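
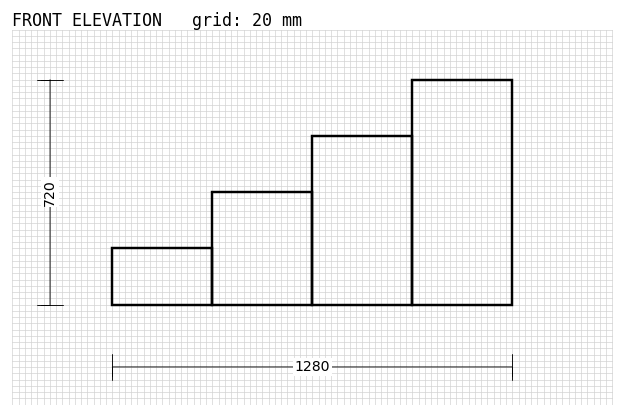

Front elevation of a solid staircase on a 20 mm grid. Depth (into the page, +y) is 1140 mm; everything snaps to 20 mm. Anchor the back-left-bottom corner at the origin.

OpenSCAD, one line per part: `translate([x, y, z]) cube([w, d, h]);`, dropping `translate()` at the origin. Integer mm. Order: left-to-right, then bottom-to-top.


cube([320, 1140, 180]);
translate([320, 0, 0]) cube([320, 1140, 360]);
translate([640, 0, 0]) cube([320, 1140, 540]);
translate([960, 0, 0]) cube([320, 1140, 720]);


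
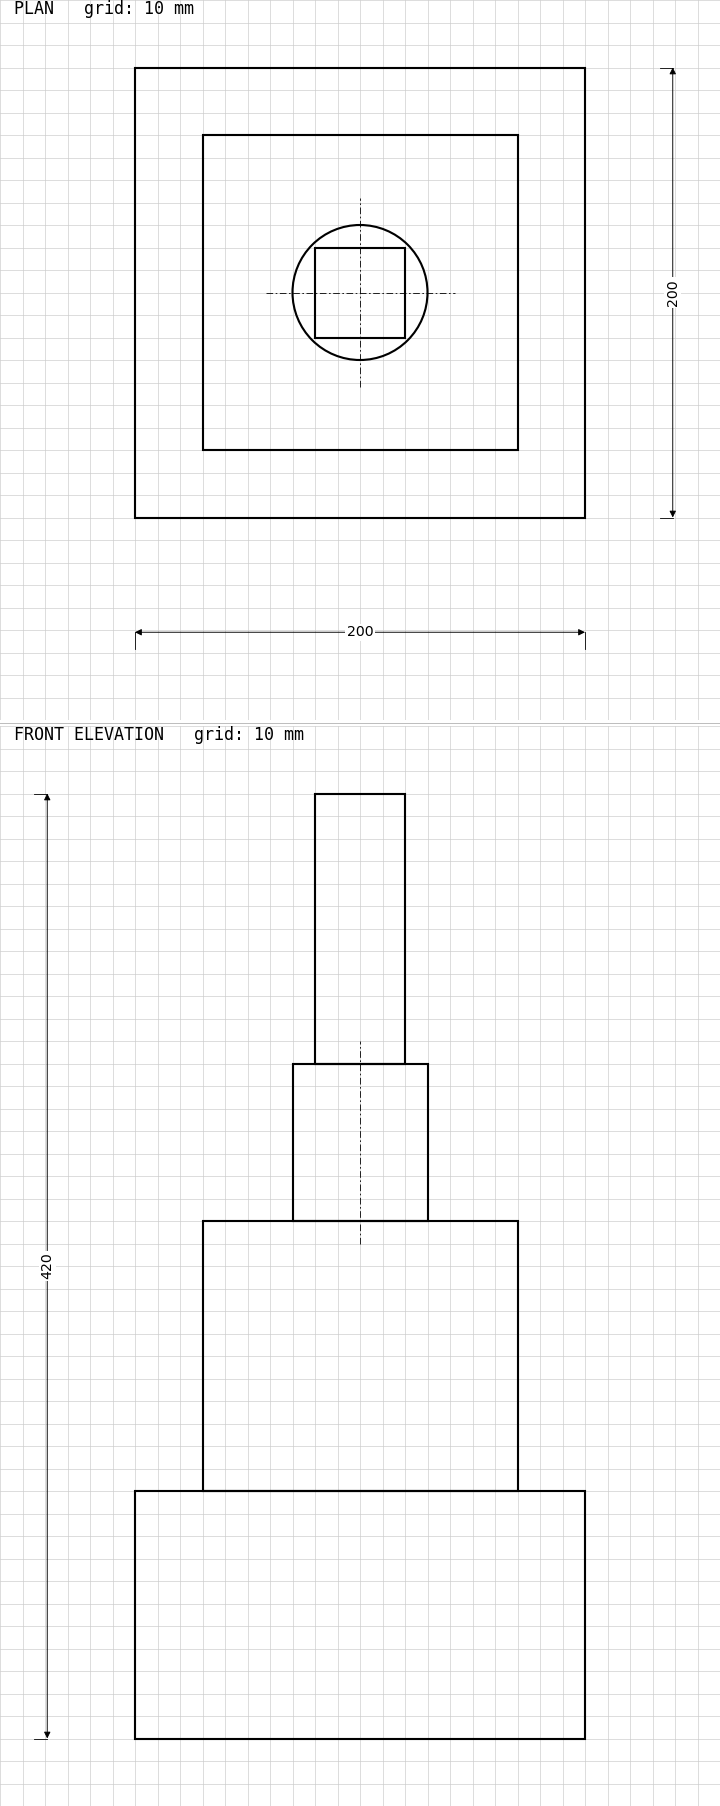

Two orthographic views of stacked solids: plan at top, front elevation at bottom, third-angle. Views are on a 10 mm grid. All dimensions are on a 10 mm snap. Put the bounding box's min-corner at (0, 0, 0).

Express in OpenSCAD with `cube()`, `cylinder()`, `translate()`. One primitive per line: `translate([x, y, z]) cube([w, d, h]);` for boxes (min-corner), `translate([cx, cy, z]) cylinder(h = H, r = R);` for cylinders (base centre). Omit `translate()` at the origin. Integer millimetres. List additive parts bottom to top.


cube([200, 200, 110]);
translate([30, 30, 110]) cube([140, 140, 120]);
translate([100, 100, 230]) cylinder(h = 70, r = 30);
translate([80, 80, 300]) cube([40, 40, 120]);


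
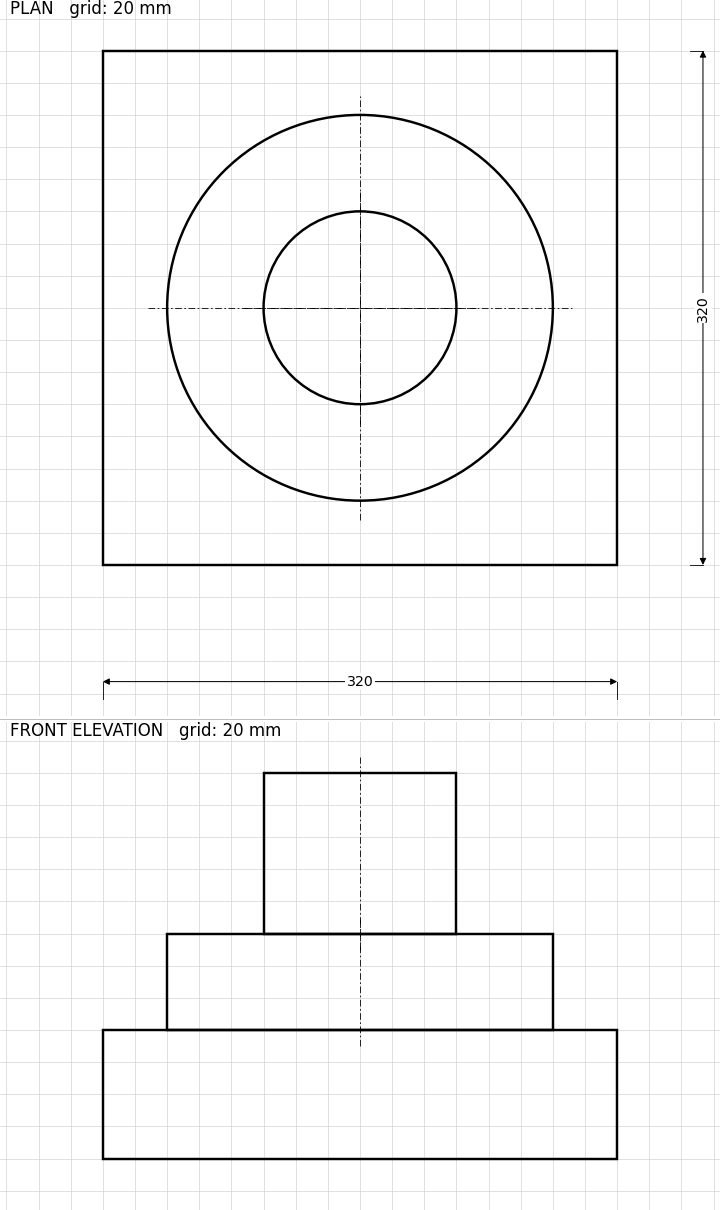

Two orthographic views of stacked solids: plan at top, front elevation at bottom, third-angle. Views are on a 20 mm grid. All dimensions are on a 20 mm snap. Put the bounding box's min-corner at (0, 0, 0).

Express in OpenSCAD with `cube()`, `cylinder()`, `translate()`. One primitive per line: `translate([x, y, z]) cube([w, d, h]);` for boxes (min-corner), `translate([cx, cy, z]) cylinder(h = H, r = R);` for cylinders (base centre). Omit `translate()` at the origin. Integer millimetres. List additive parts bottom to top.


cube([320, 320, 80]);
translate([160, 160, 80]) cylinder(h = 60, r = 120);
translate([160, 160, 140]) cylinder(h = 100, r = 60);


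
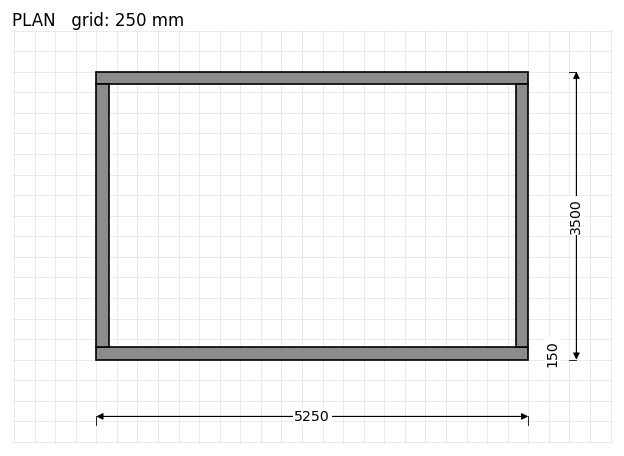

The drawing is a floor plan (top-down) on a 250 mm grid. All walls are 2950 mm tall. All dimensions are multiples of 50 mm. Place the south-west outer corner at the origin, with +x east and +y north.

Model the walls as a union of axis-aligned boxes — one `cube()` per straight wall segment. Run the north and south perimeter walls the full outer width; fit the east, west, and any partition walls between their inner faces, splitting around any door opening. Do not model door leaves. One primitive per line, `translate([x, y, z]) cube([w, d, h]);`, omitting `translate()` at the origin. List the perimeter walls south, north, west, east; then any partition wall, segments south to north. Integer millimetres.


cube([5250, 150, 2950]);
translate([0, 3350, 0]) cube([5250, 150, 2950]);
translate([0, 150, 0]) cube([150, 3200, 2950]);
translate([5100, 150, 0]) cube([150, 3200, 2950]);


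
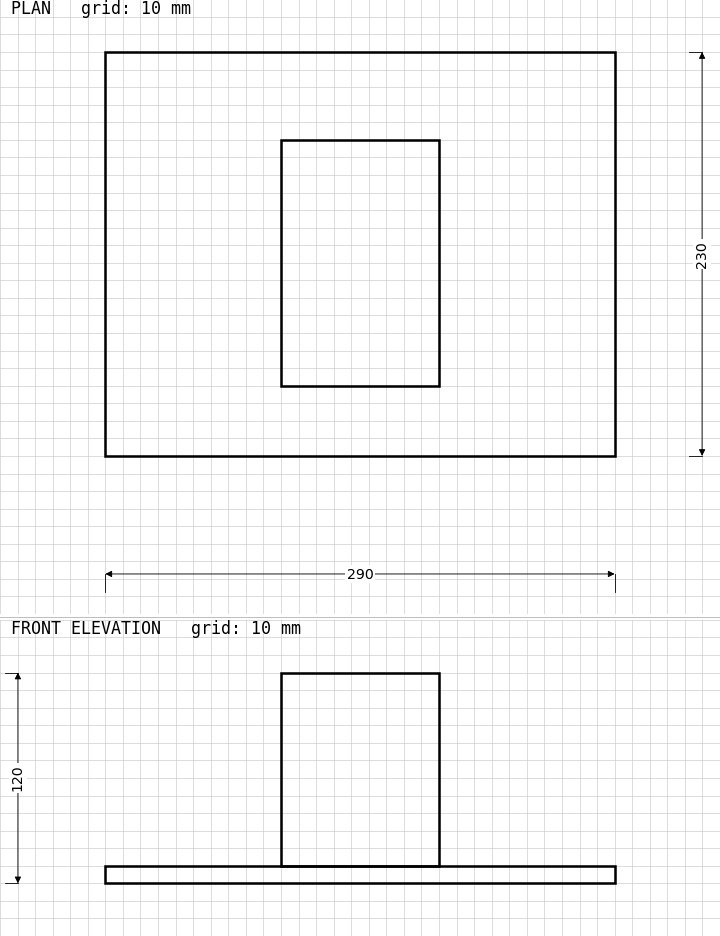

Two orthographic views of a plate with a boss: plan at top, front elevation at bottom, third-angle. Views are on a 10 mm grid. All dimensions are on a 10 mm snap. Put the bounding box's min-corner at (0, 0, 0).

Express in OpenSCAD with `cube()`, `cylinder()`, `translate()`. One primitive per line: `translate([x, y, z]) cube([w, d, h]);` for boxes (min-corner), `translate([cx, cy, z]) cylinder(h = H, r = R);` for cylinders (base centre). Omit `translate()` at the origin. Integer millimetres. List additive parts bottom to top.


cube([290, 230, 10]);
translate([100, 40, 10]) cube([90, 140, 110]);


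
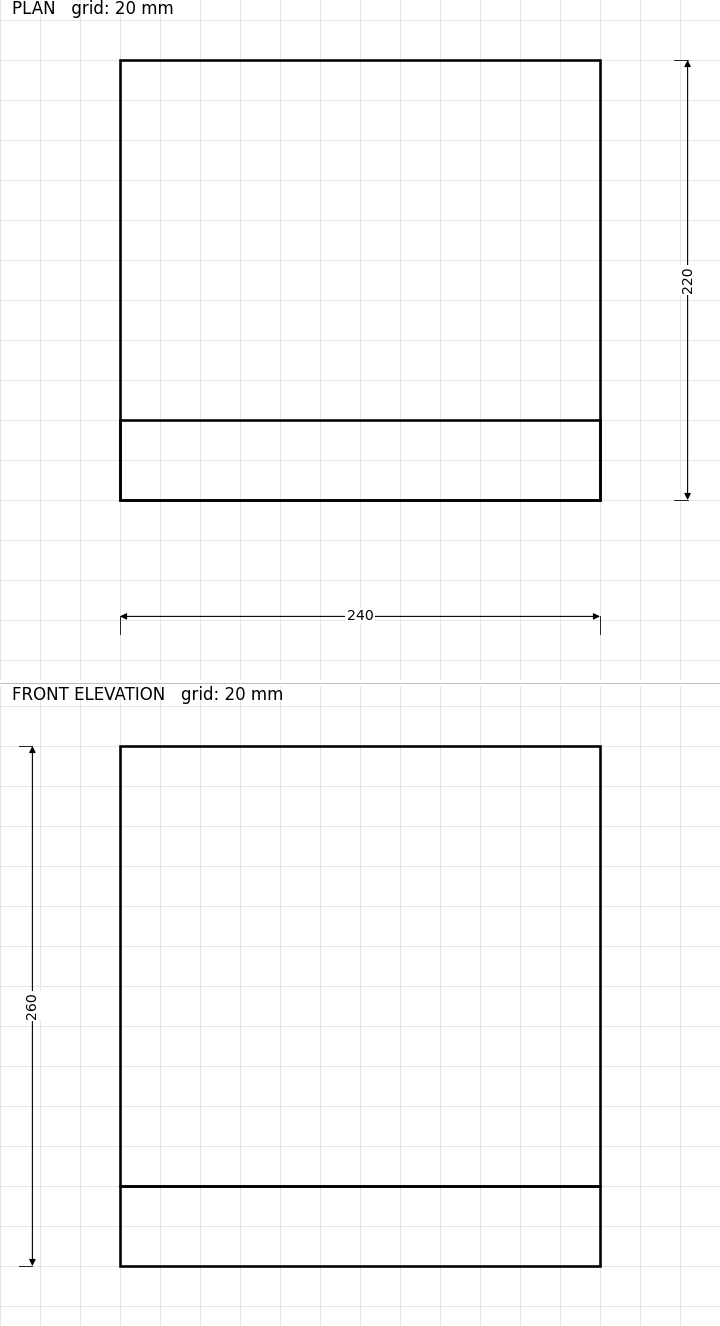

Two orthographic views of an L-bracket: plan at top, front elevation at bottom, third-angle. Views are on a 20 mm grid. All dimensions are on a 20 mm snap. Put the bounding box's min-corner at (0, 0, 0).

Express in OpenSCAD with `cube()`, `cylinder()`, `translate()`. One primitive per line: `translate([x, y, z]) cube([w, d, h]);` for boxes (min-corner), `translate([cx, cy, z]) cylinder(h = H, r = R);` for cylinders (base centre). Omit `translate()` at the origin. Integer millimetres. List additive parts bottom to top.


cube([240, 220, 40]);
translate([0, 0, 40]) cube([240, 40, 220]);


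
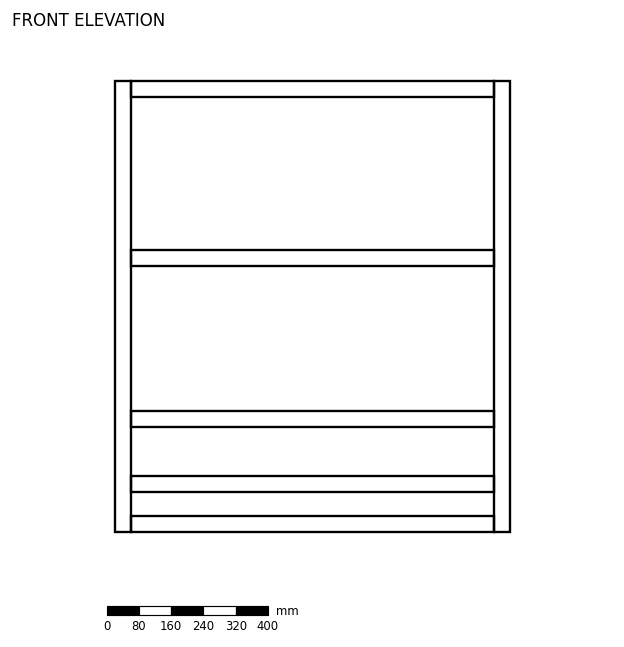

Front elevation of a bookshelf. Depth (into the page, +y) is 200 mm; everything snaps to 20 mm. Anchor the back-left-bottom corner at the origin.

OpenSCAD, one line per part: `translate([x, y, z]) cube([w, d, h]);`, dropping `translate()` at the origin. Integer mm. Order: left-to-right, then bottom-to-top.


cube([40, 200, 1120]);
translate([40, 0, 0]) cube([900, 200, 40]);
translate([40, 0, 100]) cube([900, 200, 40]);
translate([40, 0, 260]) cube([900, 200, 40]);
translate([40, 0, 660]) cube([900, 200, 40]);
translate([40, 0, 1080]) cube([900, 200, 40]);
translate([940, 0, 0]) cube([40, 200, 1120]);


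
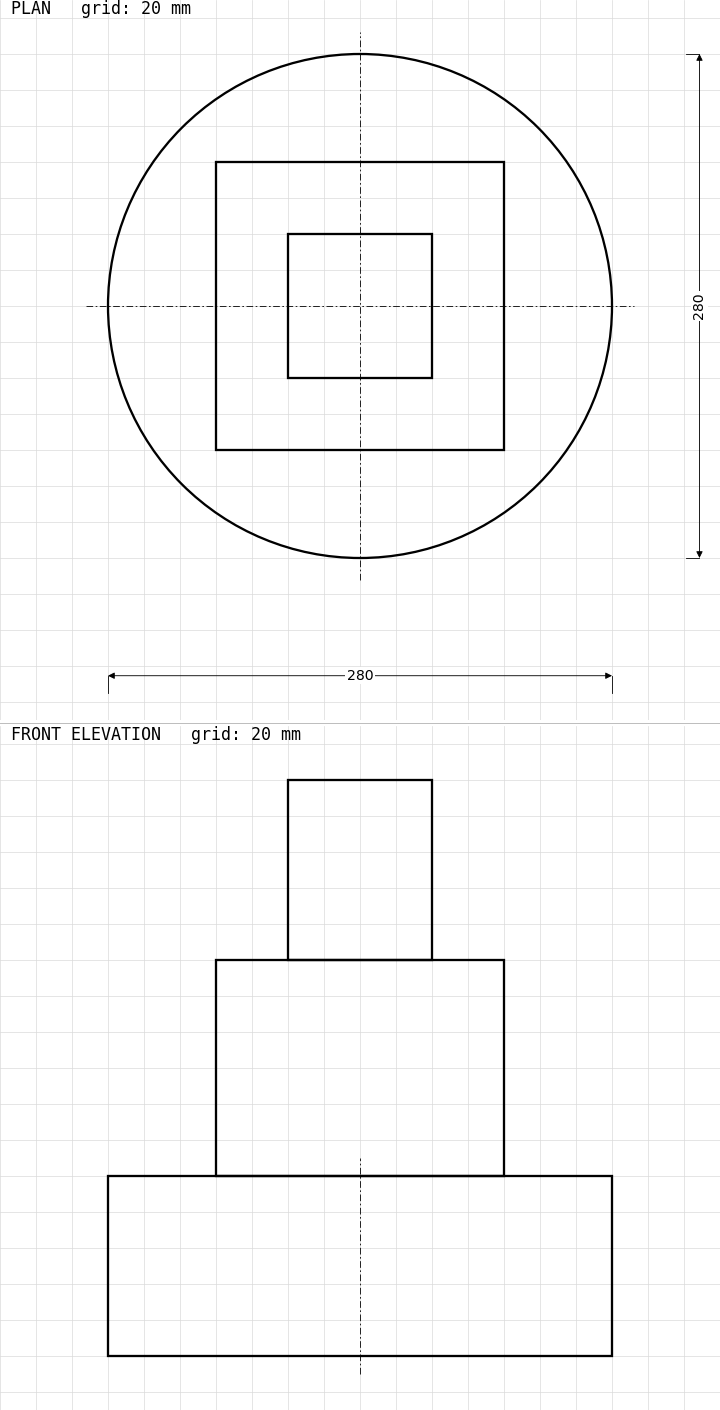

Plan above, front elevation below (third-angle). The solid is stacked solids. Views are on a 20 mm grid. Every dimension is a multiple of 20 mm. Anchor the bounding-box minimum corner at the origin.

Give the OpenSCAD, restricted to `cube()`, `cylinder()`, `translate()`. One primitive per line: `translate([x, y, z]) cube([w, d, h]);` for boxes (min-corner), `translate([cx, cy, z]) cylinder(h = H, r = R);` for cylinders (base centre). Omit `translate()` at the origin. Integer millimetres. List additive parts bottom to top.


translate([140, 140, 0]) cylinder(h = 100, r = 140);
translate([60, 60, 100]) cube([160, 160, 120]);
translate([100, 100, 220]) cube([80, 80, 100]);


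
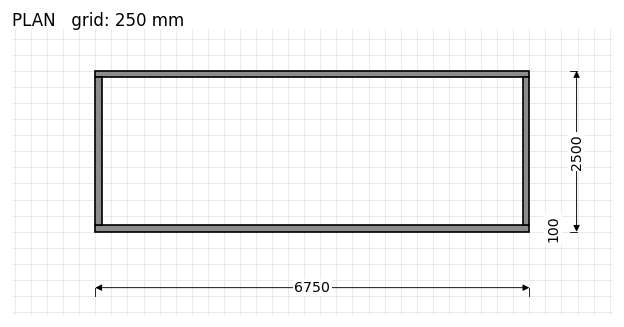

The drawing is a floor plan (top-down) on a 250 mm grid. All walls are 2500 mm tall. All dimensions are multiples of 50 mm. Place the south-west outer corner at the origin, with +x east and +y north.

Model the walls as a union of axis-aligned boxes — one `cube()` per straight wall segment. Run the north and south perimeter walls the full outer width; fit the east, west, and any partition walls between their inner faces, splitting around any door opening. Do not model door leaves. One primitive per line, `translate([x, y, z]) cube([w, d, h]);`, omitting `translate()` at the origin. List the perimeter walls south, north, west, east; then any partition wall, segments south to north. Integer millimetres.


cube([6750, 100, 2500]);
translate([0, 2400, 0]) cube([6750, 100, 2500]);
translate([0, 100, 0]) cube([100, 2300, 2500]);
translate([6650, 100, 0]) cube([100, 2300, 2500]);


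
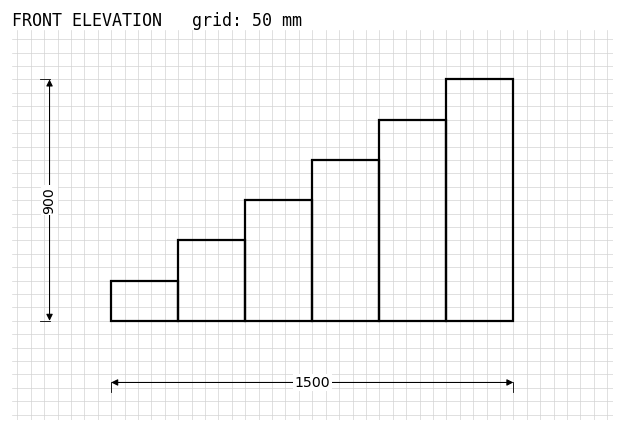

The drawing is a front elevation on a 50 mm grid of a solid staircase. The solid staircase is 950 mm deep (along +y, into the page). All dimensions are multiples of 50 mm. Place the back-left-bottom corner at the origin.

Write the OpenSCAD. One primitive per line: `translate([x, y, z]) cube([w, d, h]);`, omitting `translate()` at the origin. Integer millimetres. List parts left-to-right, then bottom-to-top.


cube([250, 950, 150]);
translate([250, 0, 0]) cube([250, 950, 300]);
translate([500, 0, 0]) cube([250, 950, 450]);
translate([750, 0, 0]) cube([250, 950, 600]);
translate([1000, 0, 0]) cube([250, 950, 750]);
translate([1250, 0, 0]) cube([250, 950, 900]);


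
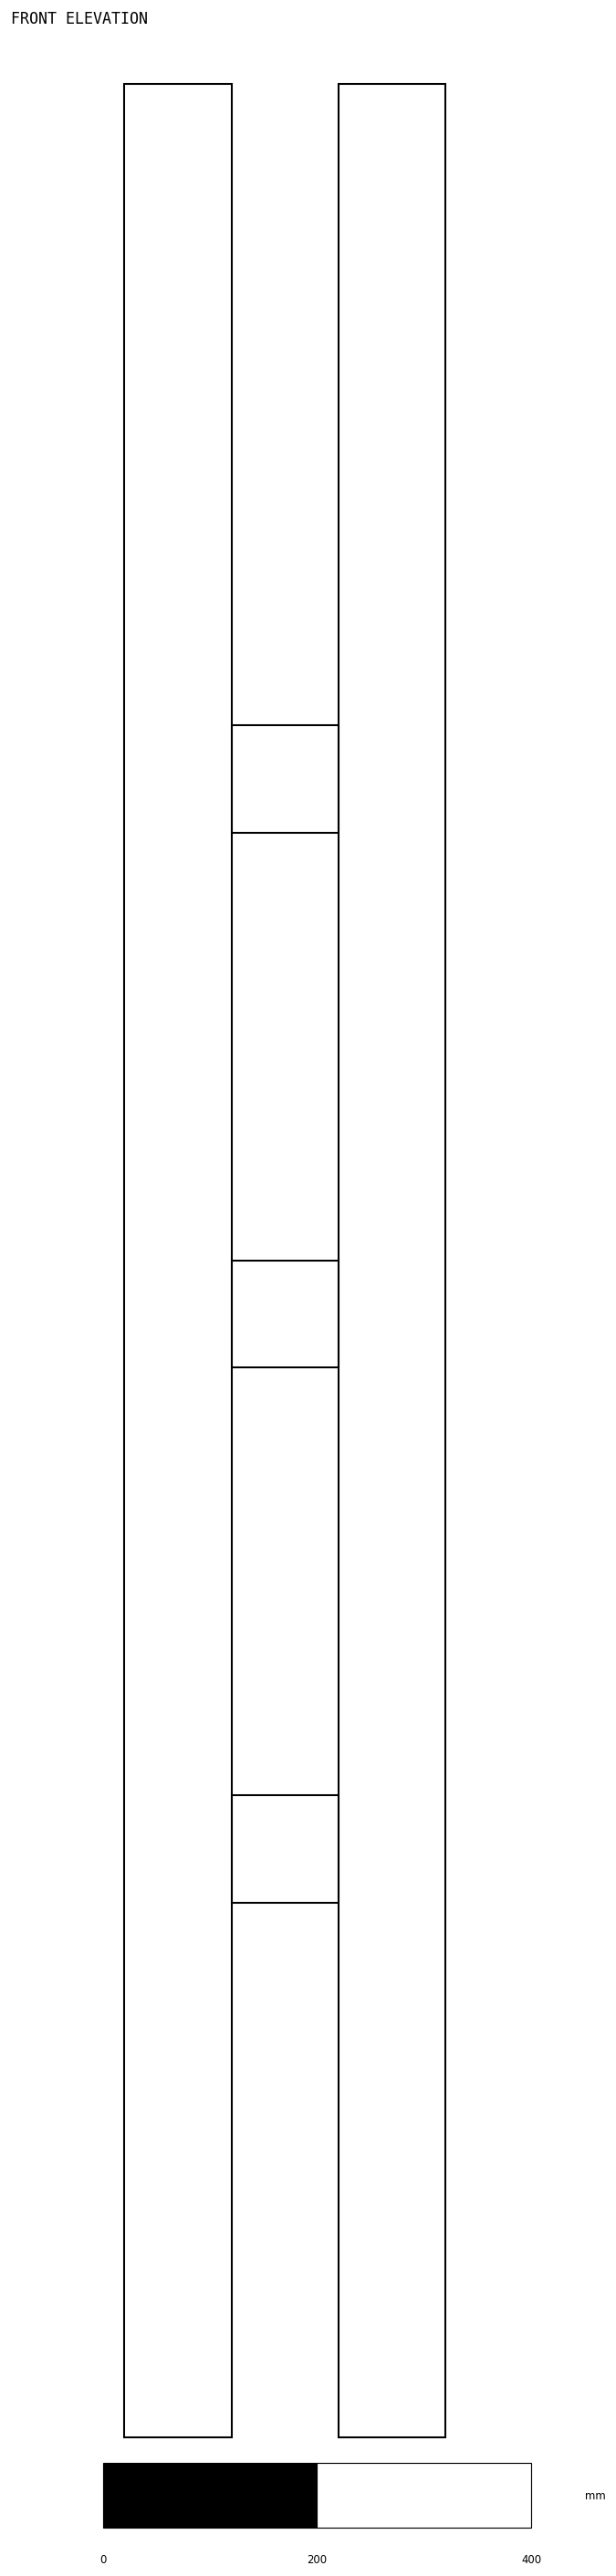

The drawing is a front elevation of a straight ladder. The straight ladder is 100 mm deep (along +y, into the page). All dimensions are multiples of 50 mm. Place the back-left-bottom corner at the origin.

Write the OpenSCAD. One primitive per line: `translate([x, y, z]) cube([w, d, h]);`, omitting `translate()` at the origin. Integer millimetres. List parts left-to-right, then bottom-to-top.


cube([100, 100, 2200]);
translate([100, 0, 500]) cube([100, 100, 100]);
translate([100, 0, 1000]) cube([100, 100, 100]);
translate([100, 0, 1500]) cube([100, 100, 100]);
translate([200, 0, 0]) cube([100, 100, 2200]);


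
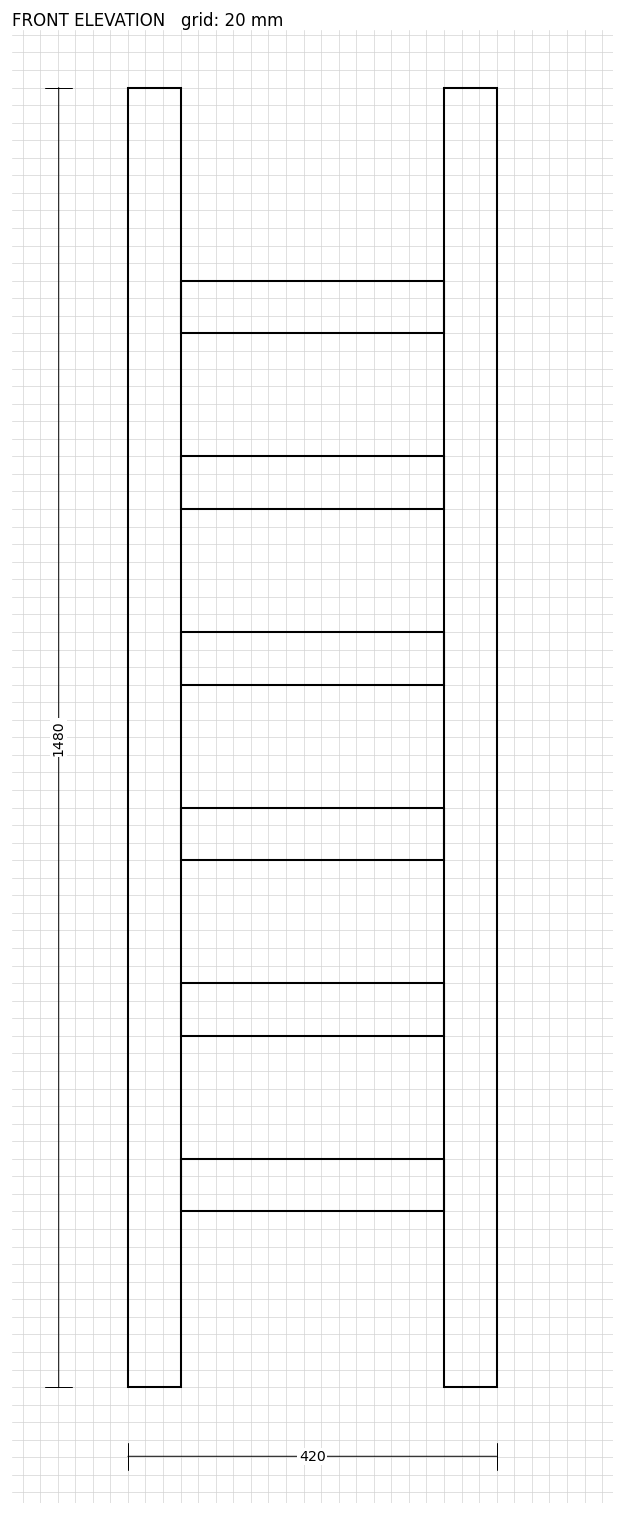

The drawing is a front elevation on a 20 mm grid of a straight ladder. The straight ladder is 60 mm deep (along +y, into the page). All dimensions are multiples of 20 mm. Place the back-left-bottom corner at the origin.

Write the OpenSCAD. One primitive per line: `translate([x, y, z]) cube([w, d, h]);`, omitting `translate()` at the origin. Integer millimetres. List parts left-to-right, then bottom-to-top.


cube([60, 60, 1480]);
translate([60, 0, 200]) cube([300, 60, 60]);
translate([60, 0, 400]) cube([300, 60, 60]);
translate([60, 0, 600]) cube([300, 60, 60]);
translate([60, 0, 800]) cube([300, 60, 60]);
translate([60, 0, 1000]) cube([300, 60, 60]);
translate([60, 0, 1200]) cube([300, 60, 60]);
translate([360, 0, 0]) cube([60, 60, 1480]);


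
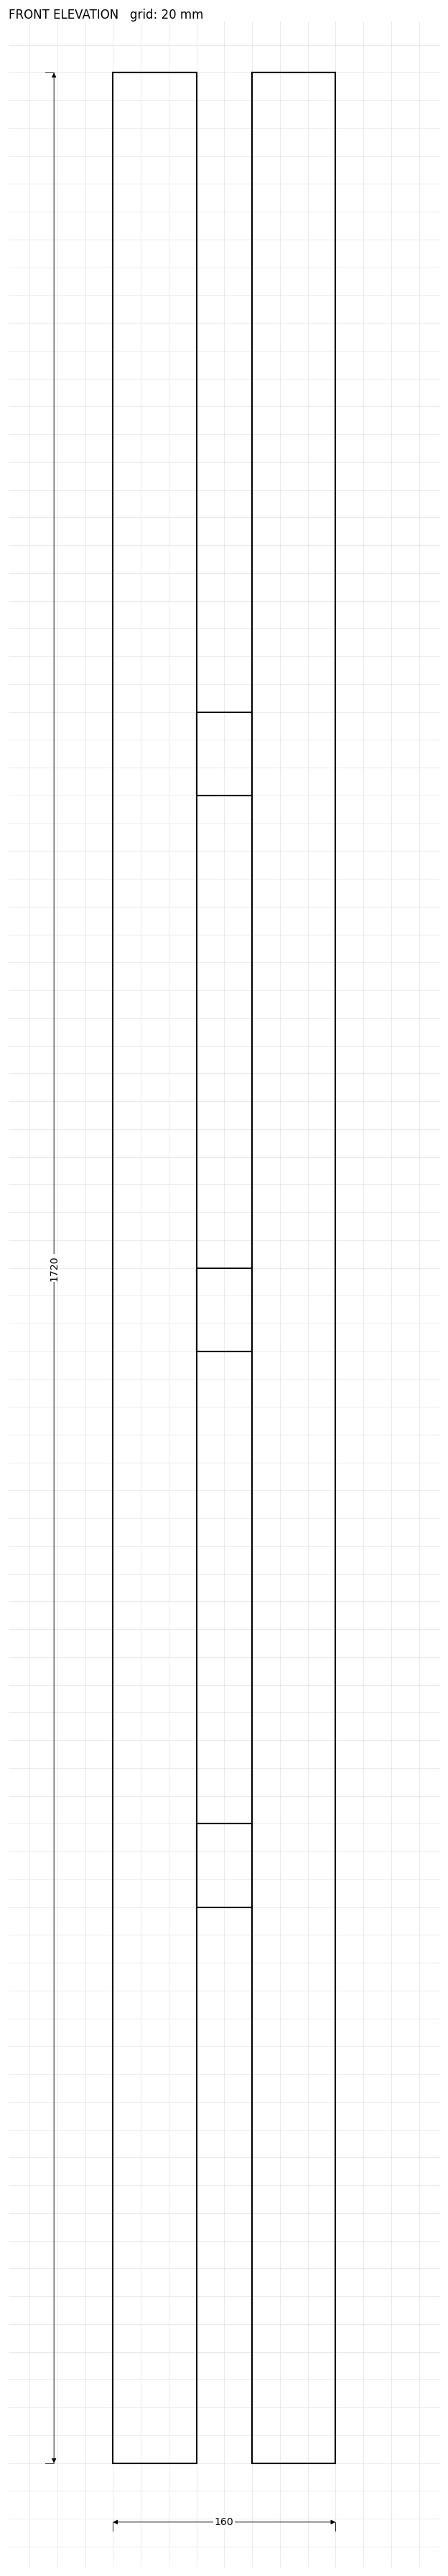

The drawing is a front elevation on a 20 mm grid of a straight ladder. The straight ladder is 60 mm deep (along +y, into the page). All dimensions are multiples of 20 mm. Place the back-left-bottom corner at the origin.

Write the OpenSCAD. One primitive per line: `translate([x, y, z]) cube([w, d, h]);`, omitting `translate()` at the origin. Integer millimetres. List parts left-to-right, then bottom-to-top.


cube([60, 60, 1720]);
translate([60, 0, 400]) cube([40, 60, 60]);
translate([60, 0, 800]) cube([40, 60, 60]);
translate([60, 0, 1200]) cube([40, 60, 60]);
translate([100, 0, 0]) cube([60, 60, 1720]);


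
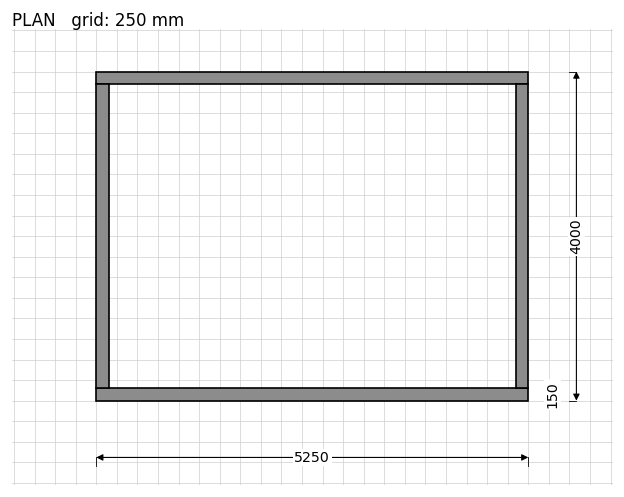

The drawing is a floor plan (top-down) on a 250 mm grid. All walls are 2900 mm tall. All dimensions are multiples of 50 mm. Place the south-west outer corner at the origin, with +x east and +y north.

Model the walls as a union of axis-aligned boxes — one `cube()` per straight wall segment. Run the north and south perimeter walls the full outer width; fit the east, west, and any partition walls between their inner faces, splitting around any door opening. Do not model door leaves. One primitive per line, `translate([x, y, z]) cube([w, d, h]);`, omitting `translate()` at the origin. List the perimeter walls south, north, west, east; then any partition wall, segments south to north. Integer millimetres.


cube([5250, 150, 2900]);
translate([0, 3850, 0]) cube([5250, 150, 2900]);
translate([0, 150, 0]) cube([150, 3700, 2900]);
translate([5100, 150, 0]) cube([150, 3700, 2900]);


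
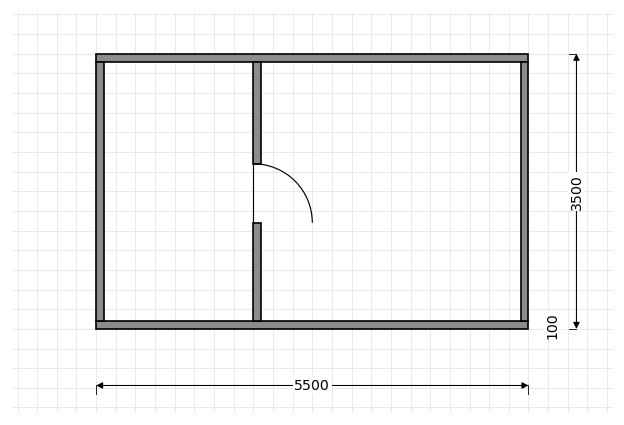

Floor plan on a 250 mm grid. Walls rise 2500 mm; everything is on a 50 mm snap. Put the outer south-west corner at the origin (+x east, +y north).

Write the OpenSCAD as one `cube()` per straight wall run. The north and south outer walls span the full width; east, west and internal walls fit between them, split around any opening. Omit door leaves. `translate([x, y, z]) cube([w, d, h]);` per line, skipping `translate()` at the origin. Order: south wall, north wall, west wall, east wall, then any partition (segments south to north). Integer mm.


cube([5500, 100, 2500]);
translate([0, 3400, 0]) cube([5500, 100, 2500]);
translate([0, 100, 0]) cube([100, 3300, 2500]);
translate([5400, 100, 0]) cube([100, 3300, 2500]);
translate([2000, 100, 0]) cube([100, 1250, 2500]);
translate([2000, 2100, 0]) cube([100, 1300, 2500]);


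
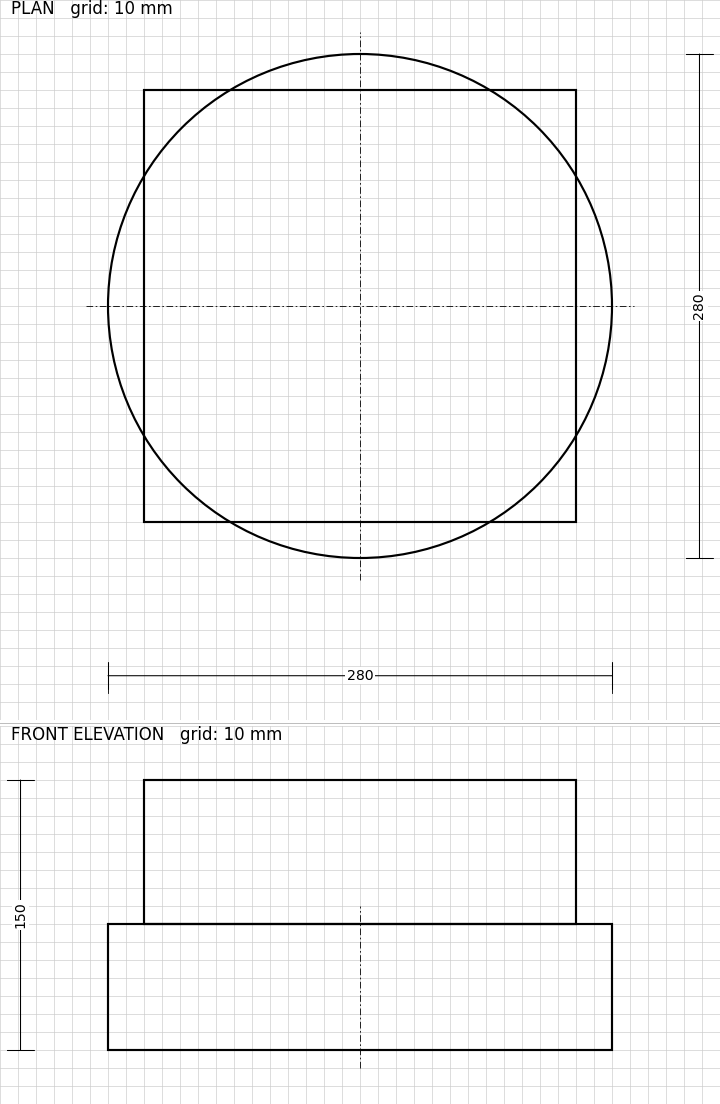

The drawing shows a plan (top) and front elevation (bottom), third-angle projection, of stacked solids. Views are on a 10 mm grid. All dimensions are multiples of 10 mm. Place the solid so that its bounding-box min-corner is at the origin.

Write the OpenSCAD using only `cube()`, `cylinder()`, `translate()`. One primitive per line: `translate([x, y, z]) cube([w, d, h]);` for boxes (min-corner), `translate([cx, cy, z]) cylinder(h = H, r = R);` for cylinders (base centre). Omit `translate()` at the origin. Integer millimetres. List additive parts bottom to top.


translate([140, 140, 0]) cylinder(h = 70, r = 140);
translate([20, 20, 70]) cube([240, 240, 80]);


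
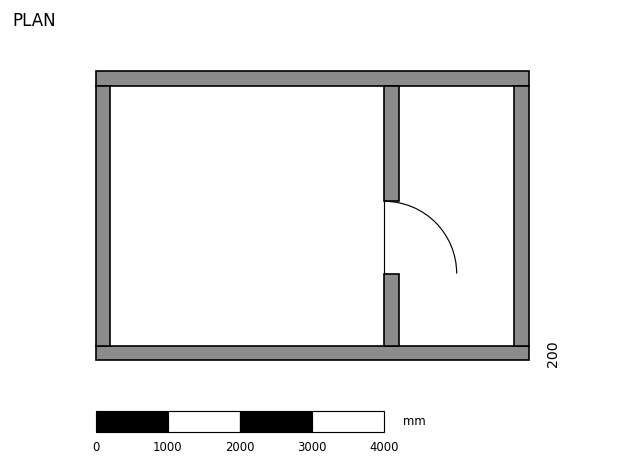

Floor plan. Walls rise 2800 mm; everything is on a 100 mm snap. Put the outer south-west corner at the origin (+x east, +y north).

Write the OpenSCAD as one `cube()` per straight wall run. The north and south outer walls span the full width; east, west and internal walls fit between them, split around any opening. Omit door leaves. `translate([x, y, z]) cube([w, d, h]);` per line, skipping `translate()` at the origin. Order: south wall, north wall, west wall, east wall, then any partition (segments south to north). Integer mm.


cube([6000, 200, 2800]);
translate([0, 3800, 0]) cube([6000, 200, 2800]);
translate([0, 200, 0]) cube([200, 3600, 2800]);
translate([5800, 200, 0]) cube([200, 3600, 2800]);
translate([4000, 200, 0]) cube([200, 1000, 2800]);
translate([4000, 2200, 0]) cube([200, 1600, 2800]);


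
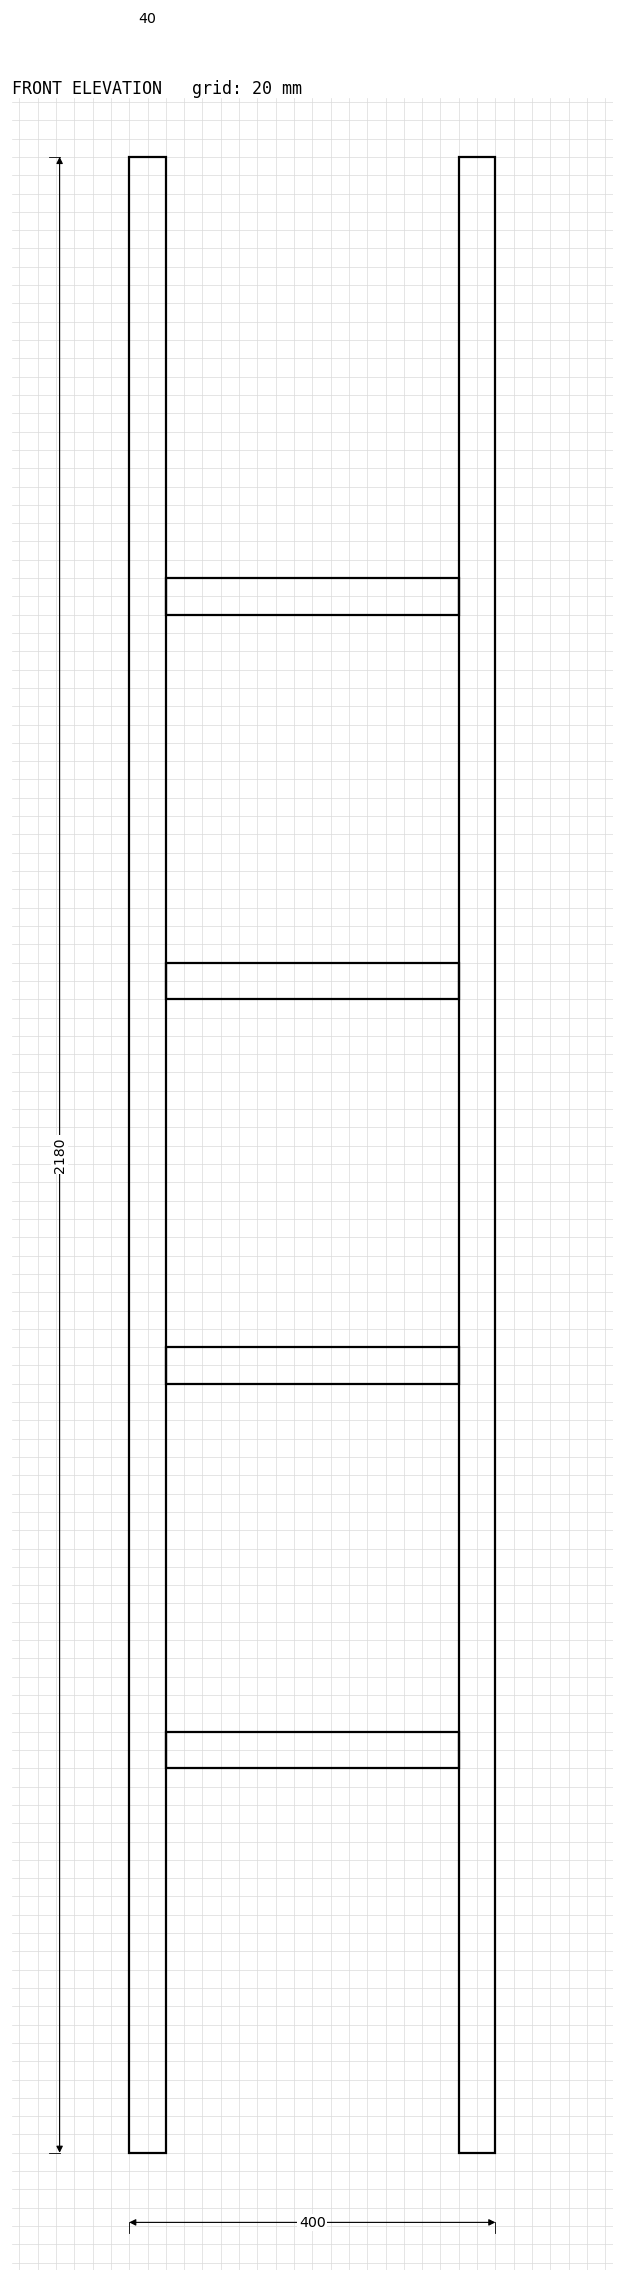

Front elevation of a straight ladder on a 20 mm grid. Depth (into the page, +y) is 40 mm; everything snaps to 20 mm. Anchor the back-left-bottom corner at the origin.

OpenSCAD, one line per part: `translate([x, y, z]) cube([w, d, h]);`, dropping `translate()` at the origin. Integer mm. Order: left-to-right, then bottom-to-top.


cube([40, 40, 2180]);
translate([40, 0, 420]) cube([320, 40, 40]);
translate([40, 0, 840]) cube([320, 40, 40]);
translate([40, 0, 1260]) cube([320, 40, 40]);
translate([40, 0, 1680]) cube([320, 40, 40]);
translate([360, 0, 0]) cube([40, 40, 2180]);


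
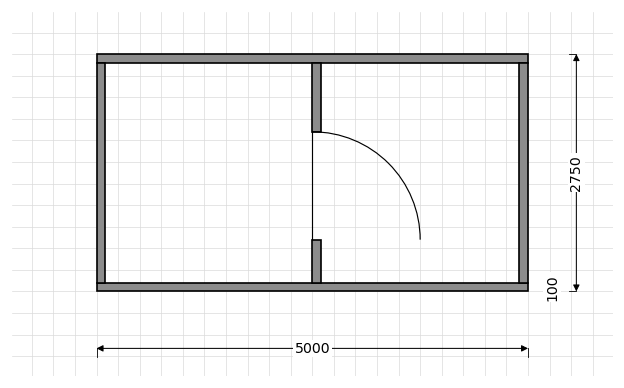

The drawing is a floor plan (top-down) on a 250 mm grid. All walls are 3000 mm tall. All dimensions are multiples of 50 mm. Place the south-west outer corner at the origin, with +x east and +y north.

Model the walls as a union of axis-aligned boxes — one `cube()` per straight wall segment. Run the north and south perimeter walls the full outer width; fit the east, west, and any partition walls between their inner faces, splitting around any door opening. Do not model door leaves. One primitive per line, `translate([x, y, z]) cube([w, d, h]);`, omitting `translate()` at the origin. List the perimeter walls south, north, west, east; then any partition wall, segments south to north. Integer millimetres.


cube([5000, 100, 3000]);
translate([0, 2650, 0]) cube([5000, 100, 3000]);
translate([0, 100, 0]) cube([100, 2550, 3000]);
translate([4900, 100, 0]) cube([100, 2550, 3000]);
translate([2500, 100, 0]) cube([100, 500, 3000]);
translate([2500, 1850, 0]) cube([100, 800, 3000]);


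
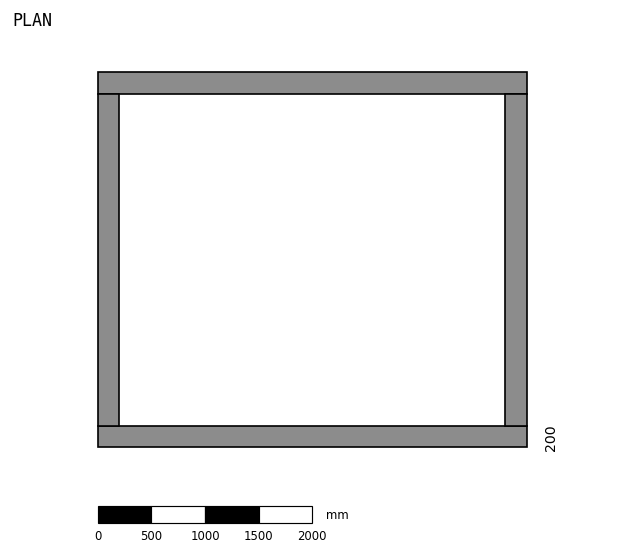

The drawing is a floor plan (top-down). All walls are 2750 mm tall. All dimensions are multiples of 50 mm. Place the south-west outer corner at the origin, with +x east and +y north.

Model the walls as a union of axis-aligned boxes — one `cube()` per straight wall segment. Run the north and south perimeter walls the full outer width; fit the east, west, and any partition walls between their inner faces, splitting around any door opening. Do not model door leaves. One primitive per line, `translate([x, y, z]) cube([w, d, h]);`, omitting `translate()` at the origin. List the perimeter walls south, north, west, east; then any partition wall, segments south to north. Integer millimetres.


cube([4000, 200, 2750]);
translate([0, 3300, 0]) cube([4000, 200, 2750]);
translate([0, 200, 0]) cube([200, 3100, 2750]);
translate([3800, 200, 0]) cube([200, 3100, 2750]);


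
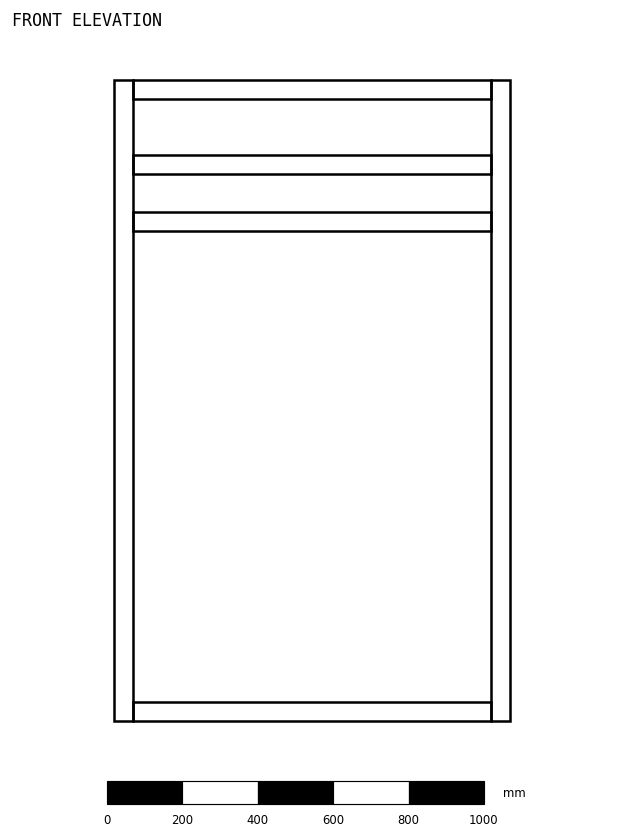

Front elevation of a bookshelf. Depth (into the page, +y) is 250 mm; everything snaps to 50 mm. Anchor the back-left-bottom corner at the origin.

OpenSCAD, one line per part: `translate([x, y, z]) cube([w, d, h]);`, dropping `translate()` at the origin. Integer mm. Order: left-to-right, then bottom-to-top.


cube([50, 250, 1700]);
translate([50, 0, 0]) cube([950, 250, 50]);
translate([50, 0, 1300]) cube([950, 250, 50]);
translate([50, 0, 1450]) cube([950, 250, 50]);
translate([50, 0, 1650]) cube([950, 250, 50]);
translate([1000, 0, 0]) cube([50, 250, 1700]);


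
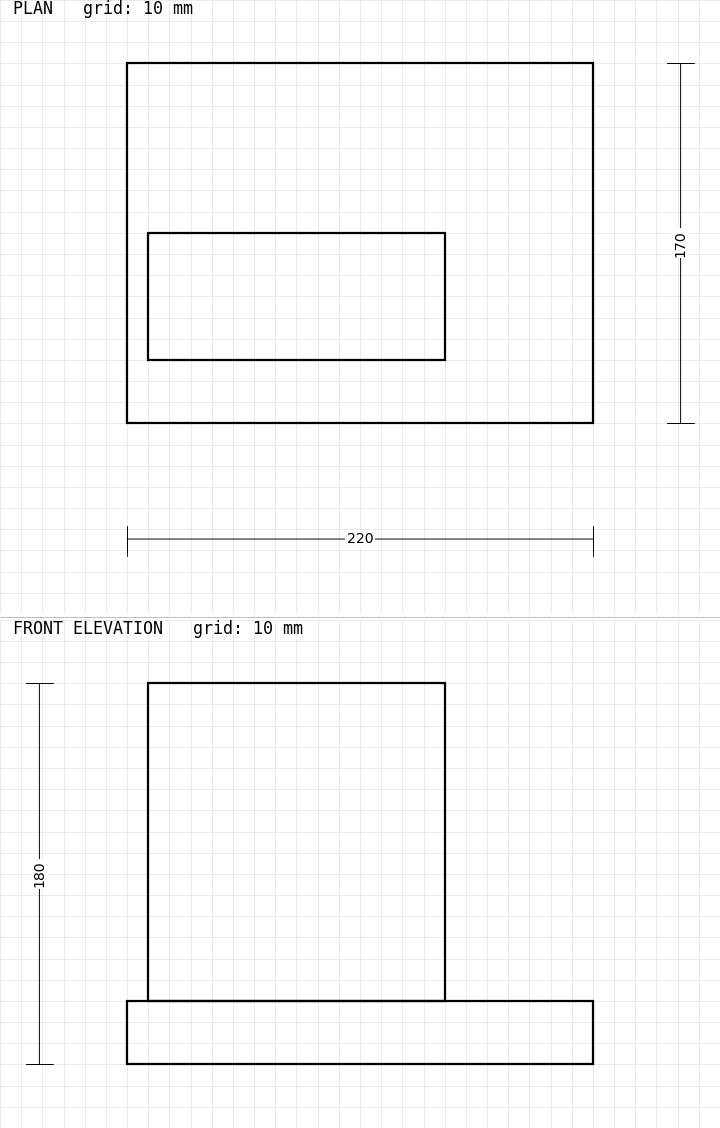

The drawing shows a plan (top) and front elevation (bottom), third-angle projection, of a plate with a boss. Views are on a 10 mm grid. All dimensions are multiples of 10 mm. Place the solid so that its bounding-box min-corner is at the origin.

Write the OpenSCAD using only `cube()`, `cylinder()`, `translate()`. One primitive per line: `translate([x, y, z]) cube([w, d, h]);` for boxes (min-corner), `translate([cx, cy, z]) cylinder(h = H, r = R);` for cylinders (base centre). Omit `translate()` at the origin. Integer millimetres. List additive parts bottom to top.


cube([220, 170, 30]);
translate([10, 30, 30]) cube([140, 60, 150]);


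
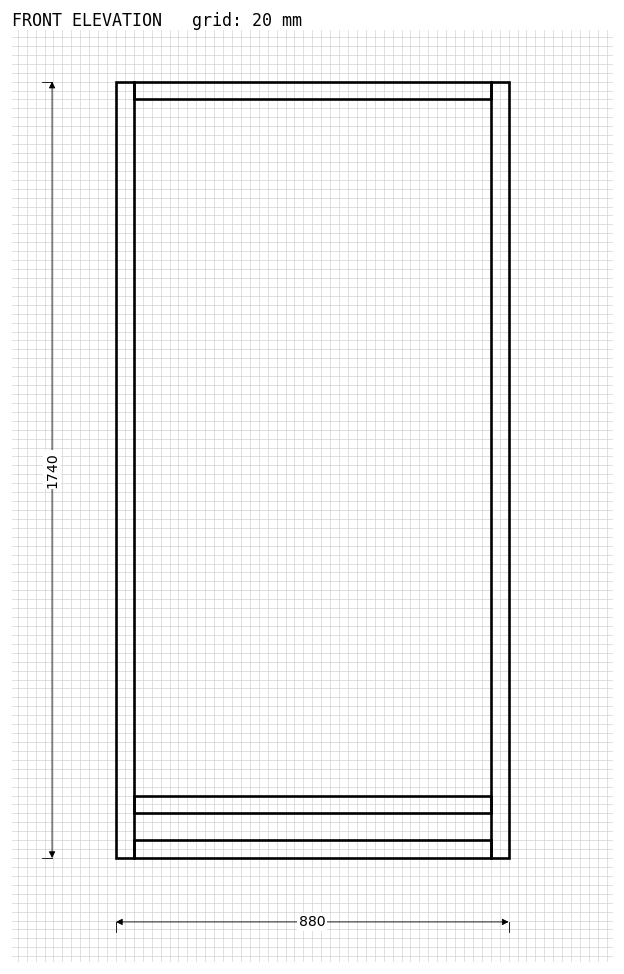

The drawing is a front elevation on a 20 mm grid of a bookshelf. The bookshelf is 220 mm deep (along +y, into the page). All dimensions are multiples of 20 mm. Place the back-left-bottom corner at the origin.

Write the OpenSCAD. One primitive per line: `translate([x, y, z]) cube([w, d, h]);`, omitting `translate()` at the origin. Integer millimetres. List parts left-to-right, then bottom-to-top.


cube([40, 220, 1740]);
translate([40, 0, 0]) cube([800, 220, 40]);
translate([40, 0, 100]) cube([800, 220, 40]);
translate([40, 0, 1700]) cube([800, 220, 40]);
translate([840, 0, 0]) cube([40, 220, 1740]);


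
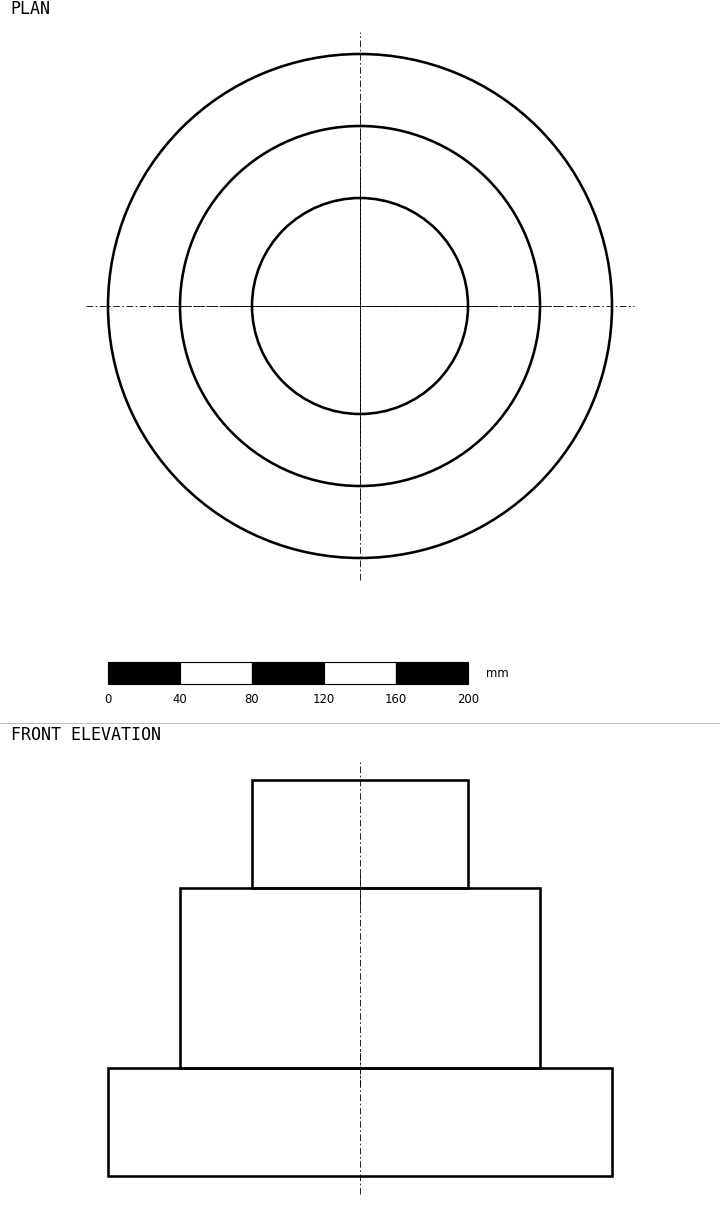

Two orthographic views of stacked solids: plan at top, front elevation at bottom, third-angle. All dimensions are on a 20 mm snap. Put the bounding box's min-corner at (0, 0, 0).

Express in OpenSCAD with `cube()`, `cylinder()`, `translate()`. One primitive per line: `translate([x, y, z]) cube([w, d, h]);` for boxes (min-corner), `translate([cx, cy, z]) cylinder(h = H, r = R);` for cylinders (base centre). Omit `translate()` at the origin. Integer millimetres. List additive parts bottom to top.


translate([140, 140, 0]) cylinder(h = 60, r = 140);
translate([140, 140, 60]) cylinder(h = 100, r = 100);
translate([140, 140, 160]) cylinder(h = 60, r = 60);


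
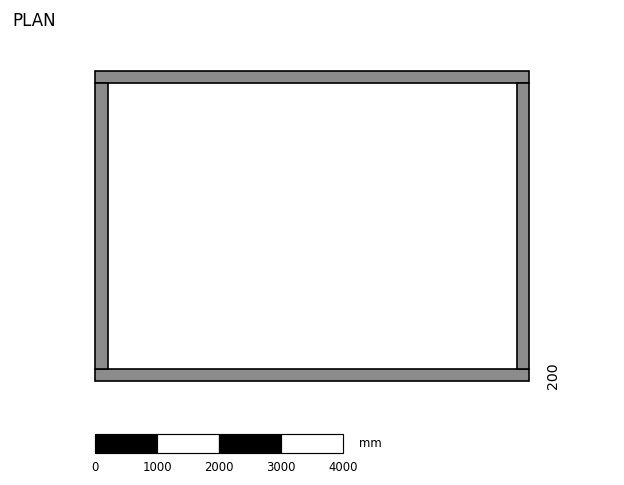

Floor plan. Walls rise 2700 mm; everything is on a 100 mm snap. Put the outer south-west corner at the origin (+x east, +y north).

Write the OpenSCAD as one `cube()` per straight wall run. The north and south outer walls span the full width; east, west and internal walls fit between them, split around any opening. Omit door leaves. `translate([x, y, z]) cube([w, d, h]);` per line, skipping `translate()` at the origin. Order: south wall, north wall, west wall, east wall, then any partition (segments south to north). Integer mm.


cube([7000, 200, 2700]);
translate([0, 4800, 0]) cube([7000, 200, 2700]);
translate([0, 200, 0]) cube([200, 4600, 2700]);
translate([6800, 200, 0]) cube([200, 4600, 2700]);


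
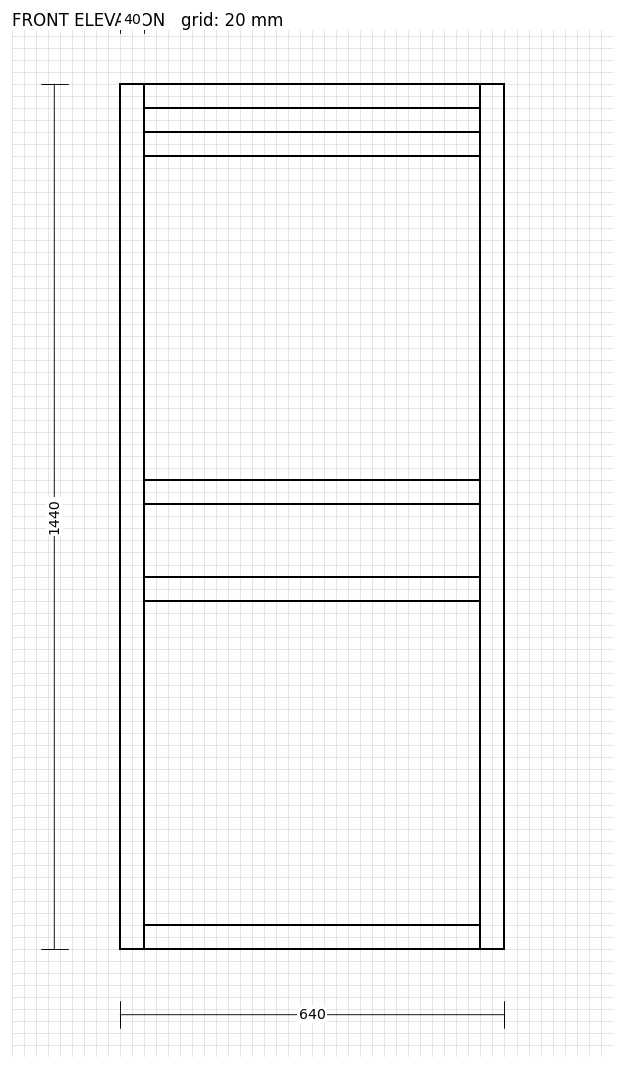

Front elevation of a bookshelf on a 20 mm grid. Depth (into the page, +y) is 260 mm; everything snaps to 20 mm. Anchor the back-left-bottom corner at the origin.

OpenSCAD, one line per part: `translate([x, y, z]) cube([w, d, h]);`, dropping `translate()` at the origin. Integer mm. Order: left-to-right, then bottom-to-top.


cube([40, 260, 1440]);
translate([40, 0, 0]) cube([560, 260, 40]);
translate([40, 0, 580]) cube([560, 260, 40]);
translate([40, 0, 740]) cube([560, 260, 40]);
translate([40, 0, 1320]) cube([560, 260, 40]);
translate([40, 0, 1400]) cube([560, 260, 40]);
translate([600, 0, 0]) cube([40, 260, 1440]);


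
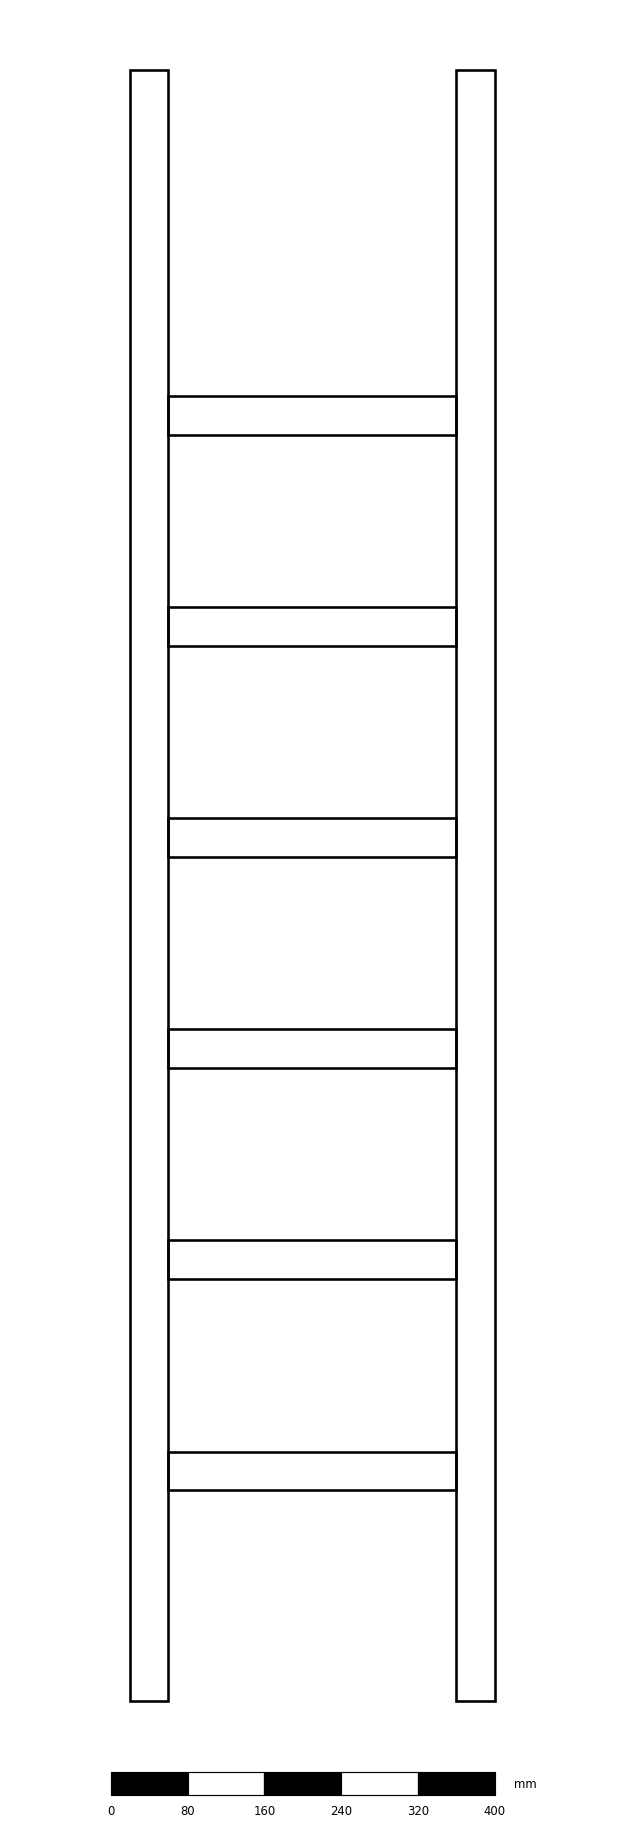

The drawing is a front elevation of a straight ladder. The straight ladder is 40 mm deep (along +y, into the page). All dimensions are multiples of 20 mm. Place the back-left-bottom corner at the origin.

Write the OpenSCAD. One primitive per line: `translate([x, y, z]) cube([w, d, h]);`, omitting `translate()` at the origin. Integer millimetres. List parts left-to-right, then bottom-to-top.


cube([40, 40, 1700]);
translate([40, 0, 220]) cube([300, 40, 40]);
translate([40, 0, 440]) cube([300, 40, 40]);
translate([40, 0, 660]) cube([300, 40, 40]);
translate([40, 0, 880]) cube([300, 40, 40]);
translate([40, 0, 1100]) cube([300, 40, 40]);
translate([40, 0, 1320]) cube([300, 40, 40]);
translate([340, 0, 0]) cube([40, 40, 1700]);


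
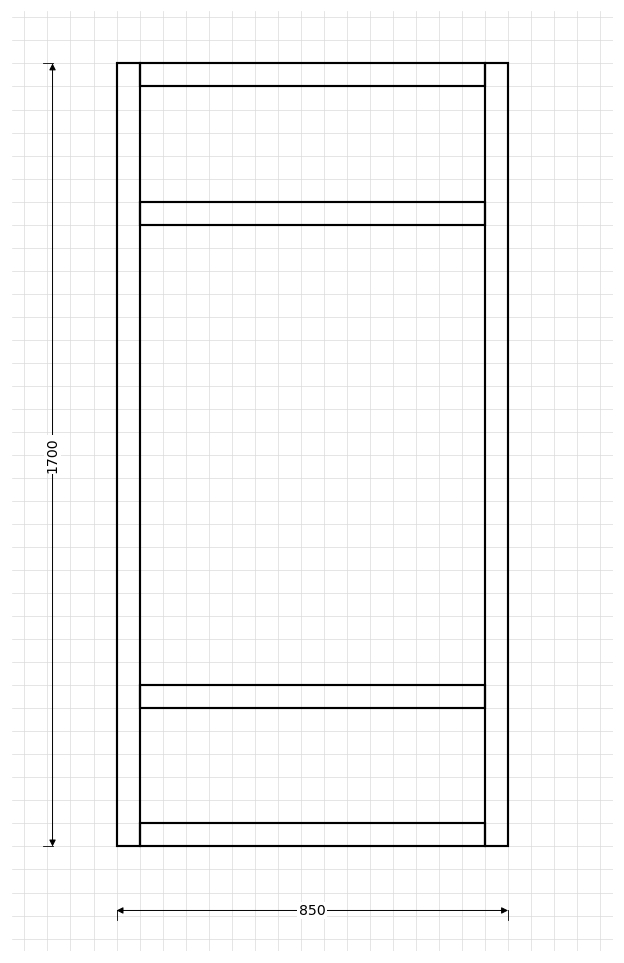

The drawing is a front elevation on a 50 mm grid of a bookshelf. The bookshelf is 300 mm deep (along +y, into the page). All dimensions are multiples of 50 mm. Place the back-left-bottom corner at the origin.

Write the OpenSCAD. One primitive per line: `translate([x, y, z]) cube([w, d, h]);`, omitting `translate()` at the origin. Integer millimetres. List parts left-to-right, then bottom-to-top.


cube([50, 300, 1700]);
translate([50, 0, 0]) cube([750, 300, 50]);
translate([50, 0, 300]) cube([750, 300, 50]);
translate([50, 0, 1350]) cube([750, 300, 50]);
translate([50, 0, 1650]) cube([750, 300, 50]);
translate([800, 0, 0]) cube([50, 300, 1700]);


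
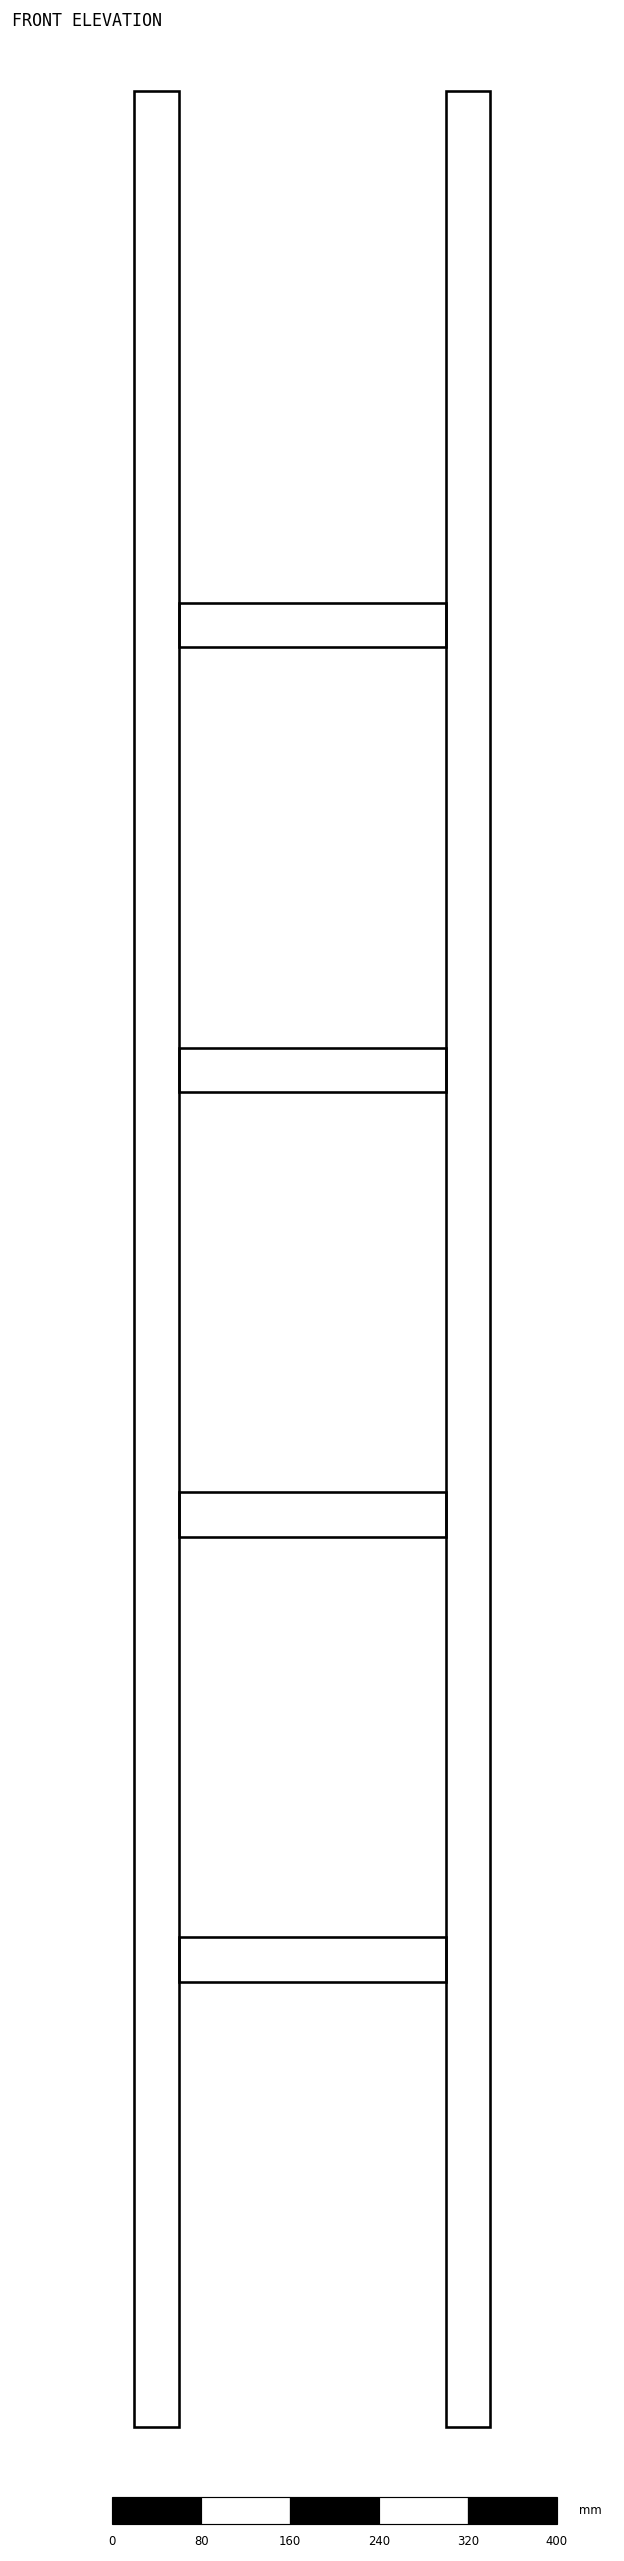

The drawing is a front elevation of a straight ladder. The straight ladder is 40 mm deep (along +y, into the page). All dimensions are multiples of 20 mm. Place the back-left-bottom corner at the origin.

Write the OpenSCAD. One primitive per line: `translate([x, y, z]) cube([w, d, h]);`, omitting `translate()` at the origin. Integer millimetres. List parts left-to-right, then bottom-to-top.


cube([40, 40, 2100]);
translate([40, 0, 400]) cube([240, 40, 40]);
translate([40, 0, 800]) cube([240, 40, 40]);
translate([40, 0, 1200]) cube([240, 40, 40]);
translate([40, 0, 1600]) cube([240, 40, 40]);
translate([280, 0, 0]) cube([40, 40, 2100]);


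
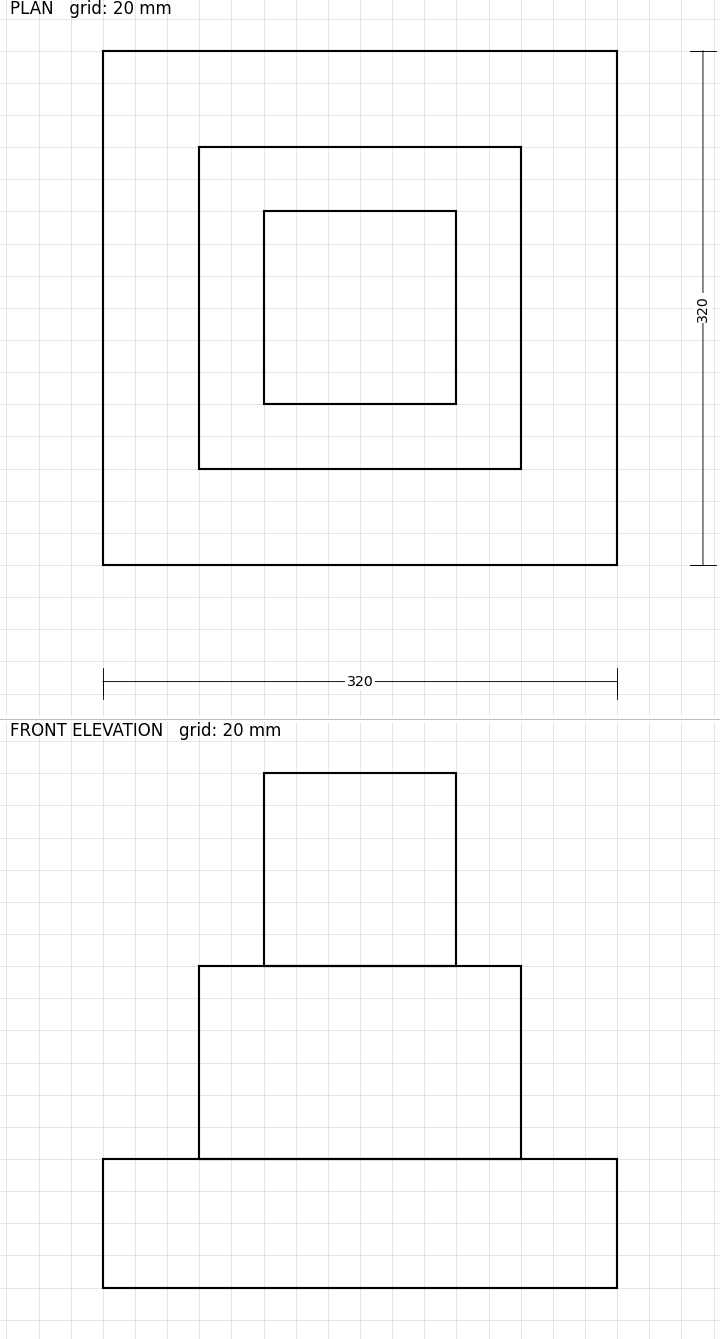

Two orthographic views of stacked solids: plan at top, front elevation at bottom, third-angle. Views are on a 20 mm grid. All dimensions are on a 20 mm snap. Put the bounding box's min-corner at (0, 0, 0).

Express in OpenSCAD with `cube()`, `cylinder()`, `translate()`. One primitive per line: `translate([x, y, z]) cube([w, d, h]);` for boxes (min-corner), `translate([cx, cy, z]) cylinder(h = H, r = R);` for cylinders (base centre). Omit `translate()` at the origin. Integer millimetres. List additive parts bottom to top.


cube([320, 320, 80]);
translate([60, 60, 80]) cube([200, 200, 120]);
translate([100, 100, 200]) cube([120, 120, 120]);


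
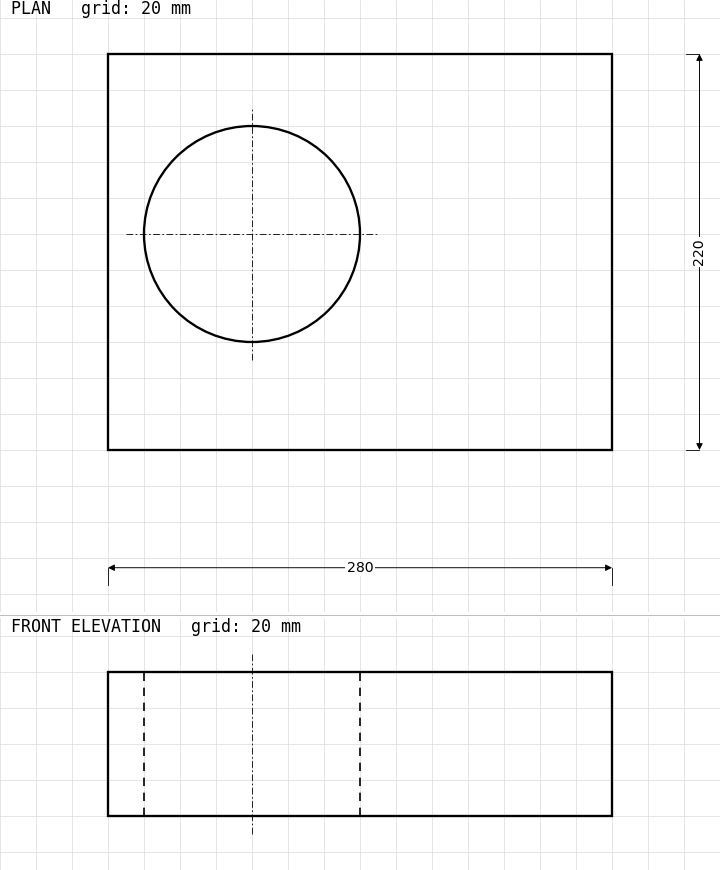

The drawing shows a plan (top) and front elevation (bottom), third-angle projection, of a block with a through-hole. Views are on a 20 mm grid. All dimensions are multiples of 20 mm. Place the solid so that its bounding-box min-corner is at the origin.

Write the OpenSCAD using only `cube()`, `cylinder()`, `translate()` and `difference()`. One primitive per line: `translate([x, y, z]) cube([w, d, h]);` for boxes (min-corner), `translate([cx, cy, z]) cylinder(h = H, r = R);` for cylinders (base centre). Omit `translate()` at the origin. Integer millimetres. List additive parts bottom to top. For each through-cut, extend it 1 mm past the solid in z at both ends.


difference() {
  cube([280, 220, 80]);
  translate([80, 120, -1]) cylinder(h = 82, r = 60);
}


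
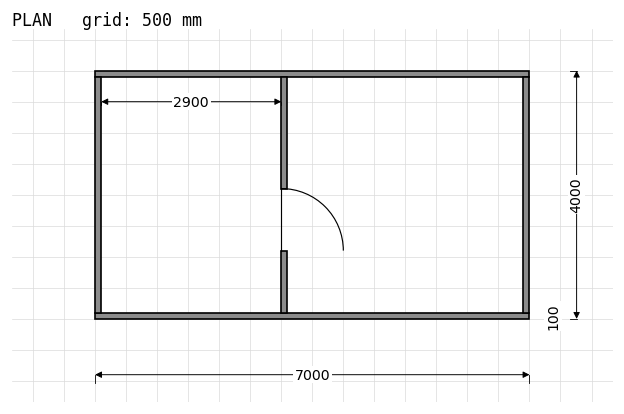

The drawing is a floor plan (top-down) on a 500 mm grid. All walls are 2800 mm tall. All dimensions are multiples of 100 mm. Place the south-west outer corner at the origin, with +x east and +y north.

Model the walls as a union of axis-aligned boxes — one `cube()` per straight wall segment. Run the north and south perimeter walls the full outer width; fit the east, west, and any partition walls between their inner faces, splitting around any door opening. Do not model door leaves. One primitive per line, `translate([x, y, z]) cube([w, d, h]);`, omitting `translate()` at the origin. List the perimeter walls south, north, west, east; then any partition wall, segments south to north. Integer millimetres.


cube([7000, 100, 2800]);
translate([0, 3900, 0]) cube([7000, 100, 2800]);
translate([0, 100, 0]) cube([100, 3800, 2800]);
translate([6900, 100, 0]) cube([100, 3800, 2800]);
translate([3000, 100, 0]) cube([100, 1000, 2800]);
translate([3000, 2100, 0]) cube([100, 1800, 2800]);
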